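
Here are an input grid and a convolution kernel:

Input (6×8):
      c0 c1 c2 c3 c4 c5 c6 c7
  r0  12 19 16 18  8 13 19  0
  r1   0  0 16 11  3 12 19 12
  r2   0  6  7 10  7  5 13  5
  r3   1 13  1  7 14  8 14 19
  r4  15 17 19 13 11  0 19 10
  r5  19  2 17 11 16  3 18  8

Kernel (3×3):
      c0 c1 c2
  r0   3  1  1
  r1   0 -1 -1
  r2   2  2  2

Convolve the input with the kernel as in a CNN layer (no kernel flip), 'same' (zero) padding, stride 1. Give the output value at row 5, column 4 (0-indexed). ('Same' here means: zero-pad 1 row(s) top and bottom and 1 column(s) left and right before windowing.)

The receptive field on the zero-padded input at this output position is [13 11 0 / 11 16 3 / 0 0 0]. Elementwise product with the kernel and sum: 13·3 + 11·1 + 0·1 + 16·-1 + 3·-1 + 0·2 + 0·2 + 0·2.

31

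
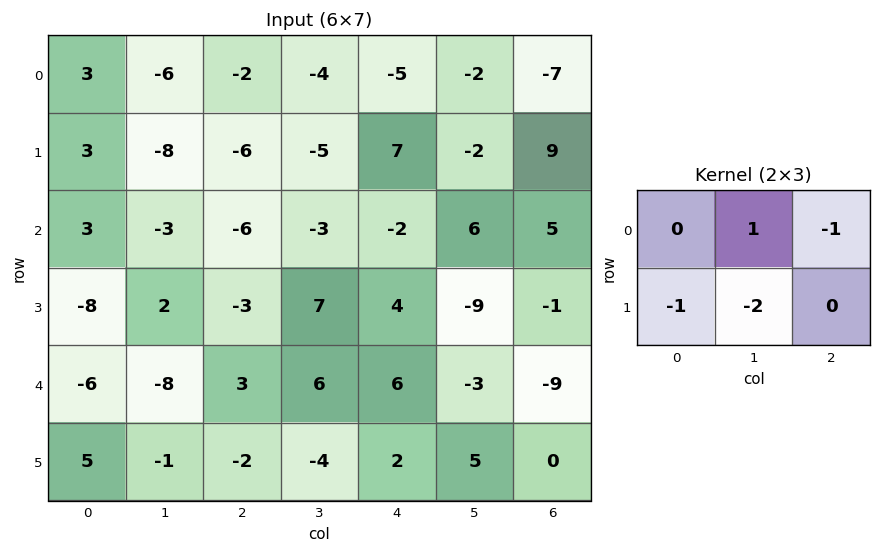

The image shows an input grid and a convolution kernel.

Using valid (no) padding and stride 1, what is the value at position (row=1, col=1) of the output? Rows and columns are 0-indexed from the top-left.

The receptive field on the input at this output position is [-8 -6 -5 / -3 -6 -3]. Elementwise product with the kernel and sum: -6·1 + -5·-1 + -3·-1 + -6·-2.

14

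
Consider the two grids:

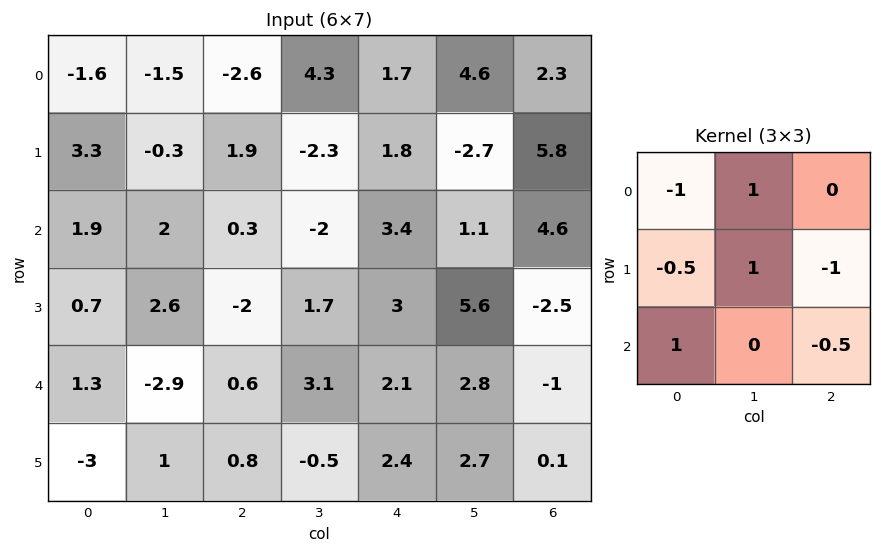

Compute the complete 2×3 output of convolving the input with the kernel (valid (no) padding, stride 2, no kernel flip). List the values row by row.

Output[0,0]: The receptive field on the input at this output position is [-1.6 -1.5 -2.6 / 3.3 -0.3 1.9 / 1.9 2 0.3]. Elementwise product with the kernel and sum: -1.6·-1 + -1.5·1 + 3.3·-0.5 + -0.3·1 + 1.9·-1 + 1.9·1 + 0.3·-0.5.
Output[0,1]: The receptive field on the input at this output position is [-2.6 4.3 1.7 / 1.9 -2.3 1.8 / 0.3 -2 3.4]. Elementwise product with the kernel and sum: -2.6·-1 + 4.3·1 + 1.9·-0.5 + -2.3·1 + 1.8·-1 + 0.3·1 + 3.4·-0.5.

-2 0.45 -5.4
5.35 -3.05 6.9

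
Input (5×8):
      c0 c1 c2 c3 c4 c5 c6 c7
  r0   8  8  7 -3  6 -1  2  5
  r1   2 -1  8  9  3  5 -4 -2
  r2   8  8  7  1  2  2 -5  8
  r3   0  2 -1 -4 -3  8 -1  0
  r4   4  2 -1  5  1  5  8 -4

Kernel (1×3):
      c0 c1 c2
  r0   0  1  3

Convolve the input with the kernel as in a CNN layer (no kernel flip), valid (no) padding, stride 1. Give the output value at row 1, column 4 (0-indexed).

-7

The receptive field on the input at this output position is [3 5 -4]. Elementwise product with the kernel and sum: 5·1 + -4·3.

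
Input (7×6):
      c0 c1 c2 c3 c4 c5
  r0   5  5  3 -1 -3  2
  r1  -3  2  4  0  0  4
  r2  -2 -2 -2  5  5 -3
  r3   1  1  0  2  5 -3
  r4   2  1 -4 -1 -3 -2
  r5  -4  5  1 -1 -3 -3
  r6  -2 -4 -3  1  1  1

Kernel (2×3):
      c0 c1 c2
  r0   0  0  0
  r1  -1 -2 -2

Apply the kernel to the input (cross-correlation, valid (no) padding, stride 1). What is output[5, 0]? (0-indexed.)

The receptive field on the input at this output position is [-4 5 1 / -2 -4 -3]. Elementwise product with the kernel and sum: -2·-1 + -4·-2 + -3·-2.

16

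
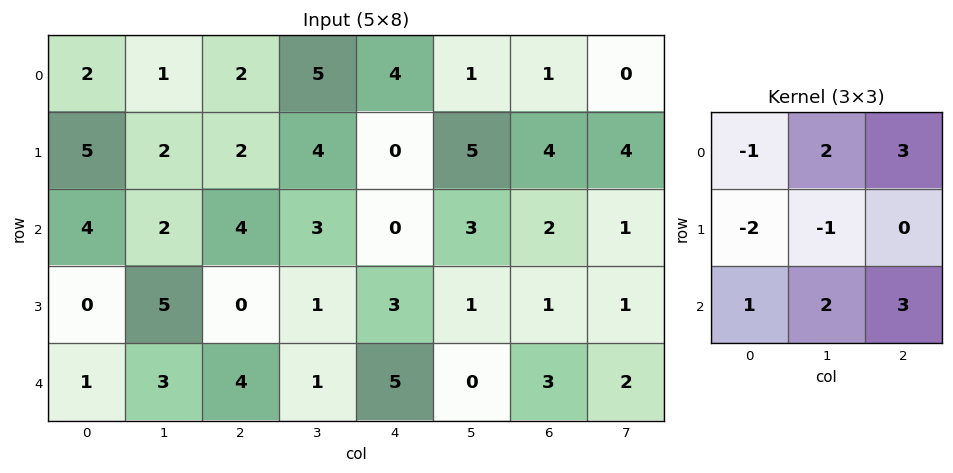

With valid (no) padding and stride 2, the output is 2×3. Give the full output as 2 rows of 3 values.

14 22 8
26 22 19

Output[0,0]: The receptive field on the input at this output position is [2 1 2 / 5 2 2 / 4 2 4]. Elementwise product with the kernel and sum: 2·-1 + 1·2 + 2·3 + 5·-2 + 2·-1 + 4·1 + 2·2 + 4·3.
Output[0,1]: The receptive field on the input at this output position is [2 5 4 / 2 4 0 / 4 3 0]. Elementwise product with the kernel and sum: 2·-1 + 5·2 + 4·3 + 2·-2 + 4·-1 + 4·1 + 3·2 + 0·3.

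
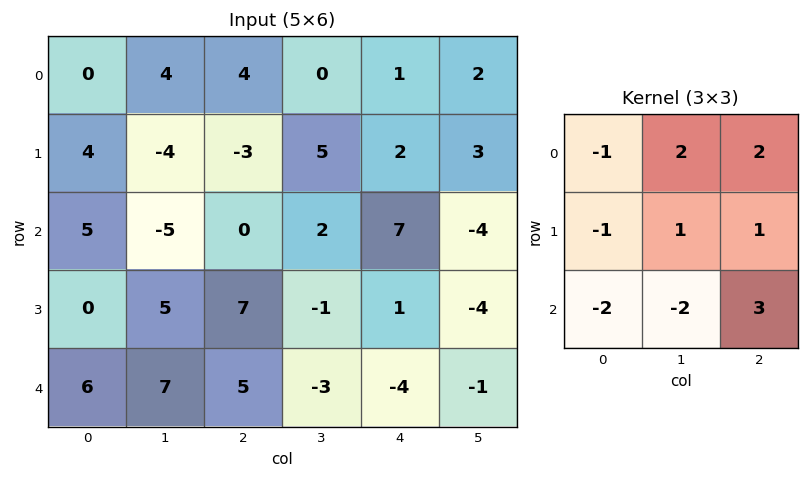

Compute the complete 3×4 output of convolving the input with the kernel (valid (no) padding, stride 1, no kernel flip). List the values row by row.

Output[0,0]: The receptive field on the input at this output position is [0 4 4 / 4 -4 -3 / 5 -5 0]. Elementwise product with the kernel and sum: 0·-1 + 4·2 + 4·2 + 4·-1 + -4·1 + -3·1 + 5·-2 + -5·-2 + 0·3.

5 26 25 -24
-17 -12 17 -6
-14 -23 -5 13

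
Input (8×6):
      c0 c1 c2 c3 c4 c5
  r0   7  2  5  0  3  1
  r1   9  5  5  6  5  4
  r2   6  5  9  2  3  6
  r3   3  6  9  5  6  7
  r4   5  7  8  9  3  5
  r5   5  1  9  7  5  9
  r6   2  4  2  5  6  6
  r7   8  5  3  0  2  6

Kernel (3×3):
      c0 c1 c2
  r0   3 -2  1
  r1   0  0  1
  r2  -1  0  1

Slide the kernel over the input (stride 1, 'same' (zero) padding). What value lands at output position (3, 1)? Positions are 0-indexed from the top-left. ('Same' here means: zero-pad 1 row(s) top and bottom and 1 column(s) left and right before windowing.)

The receptive field on the zero-padded input at this output position is [6 5 9 / 3 6 9 / 5 7 8]. Elementwise product with the kernel and sum: 6·3 + 5·-2 + 9·1 + 9·1 + 5·-1 + 8·1.

29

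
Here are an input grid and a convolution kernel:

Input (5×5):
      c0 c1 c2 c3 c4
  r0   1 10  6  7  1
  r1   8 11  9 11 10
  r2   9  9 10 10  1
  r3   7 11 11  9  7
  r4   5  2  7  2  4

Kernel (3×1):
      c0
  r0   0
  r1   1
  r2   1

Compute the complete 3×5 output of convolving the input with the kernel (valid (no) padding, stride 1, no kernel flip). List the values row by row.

17 20 19 21 11
16 20 21 19 8
12 13 18 11 11

Output[0,0]: The receptive field on the input at this output position is [1 / 8 / 9]. Elementwise product with the kernel and sum: 8·1 + 9·1.
Output[0,1]: The receptive field on the input at this output position is [10 / 11 / 9]. Elementwise product with the kernel and sum: 11·1 + 9·1.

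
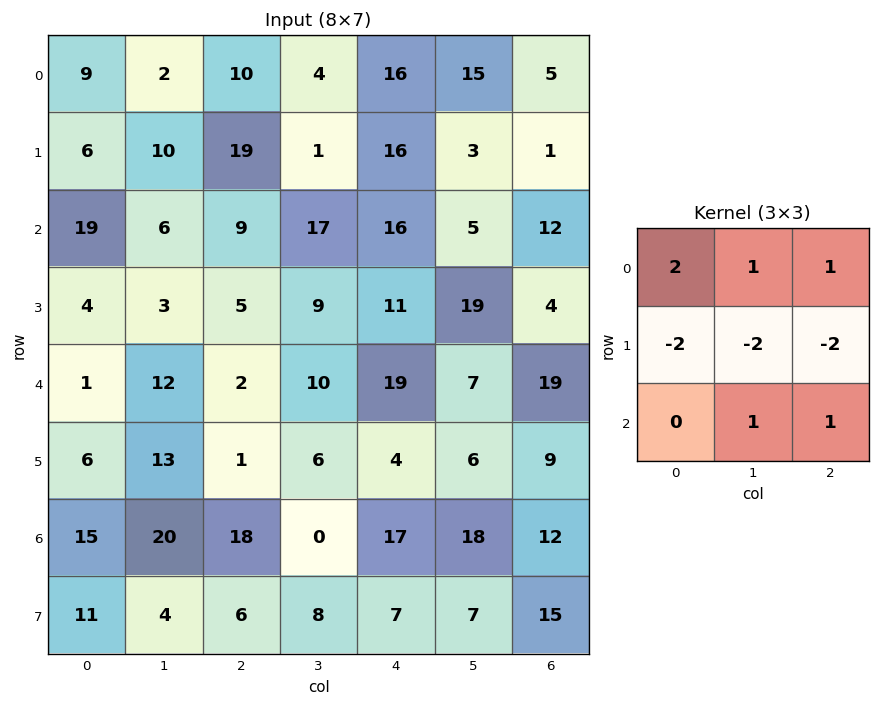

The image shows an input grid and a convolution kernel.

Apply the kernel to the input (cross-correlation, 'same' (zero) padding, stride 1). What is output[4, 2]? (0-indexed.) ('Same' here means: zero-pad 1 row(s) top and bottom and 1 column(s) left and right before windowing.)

The receptive field on the zero-padded input at this output position is [3 5 9 / 12 2 10 / 13 1 6]. Elementwise product with the kernel and sum: 3·2 + 5·1 + 9·1 + 12·-2 + 2·-2 + 10·-2 + 1·1 + 6·1.

-21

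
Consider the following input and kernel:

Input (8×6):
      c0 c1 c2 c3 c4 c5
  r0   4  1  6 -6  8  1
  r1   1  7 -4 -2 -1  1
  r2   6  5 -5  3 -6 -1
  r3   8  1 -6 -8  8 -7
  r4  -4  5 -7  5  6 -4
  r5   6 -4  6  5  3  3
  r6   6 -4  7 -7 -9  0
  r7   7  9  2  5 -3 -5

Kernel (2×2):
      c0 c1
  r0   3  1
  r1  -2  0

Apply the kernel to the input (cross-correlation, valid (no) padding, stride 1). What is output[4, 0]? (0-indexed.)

The receptive field on the input at this output position is [-4 5 / 6 -4]. Elementwise product with the kernel and sum: -4·3 + 5·1 + 6·-2.

-19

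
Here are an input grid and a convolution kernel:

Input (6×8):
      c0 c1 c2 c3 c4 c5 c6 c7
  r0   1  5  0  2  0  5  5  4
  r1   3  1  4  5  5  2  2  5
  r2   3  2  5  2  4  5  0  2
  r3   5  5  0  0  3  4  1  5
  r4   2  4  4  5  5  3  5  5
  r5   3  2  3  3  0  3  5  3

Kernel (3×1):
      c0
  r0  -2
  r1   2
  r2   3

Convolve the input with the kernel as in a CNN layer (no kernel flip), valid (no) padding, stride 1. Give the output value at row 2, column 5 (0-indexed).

The receptive field on the input at this output position is [5 / 4 / 3]. Elementwise product with the kernel and sum: 5·-2 + 4·2 + 3·3.

7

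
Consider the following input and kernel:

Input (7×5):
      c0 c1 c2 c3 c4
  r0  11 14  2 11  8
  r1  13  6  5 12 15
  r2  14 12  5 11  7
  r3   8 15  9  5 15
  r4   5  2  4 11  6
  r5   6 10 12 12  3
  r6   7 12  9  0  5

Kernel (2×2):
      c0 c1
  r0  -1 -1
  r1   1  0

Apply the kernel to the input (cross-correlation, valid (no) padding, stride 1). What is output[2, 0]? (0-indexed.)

The receptive field on the input at this output position is [14 12 / 8 15]. Elementwise product with the kernel and sum: 14·-1 + 12·-1 + 8·1.

-18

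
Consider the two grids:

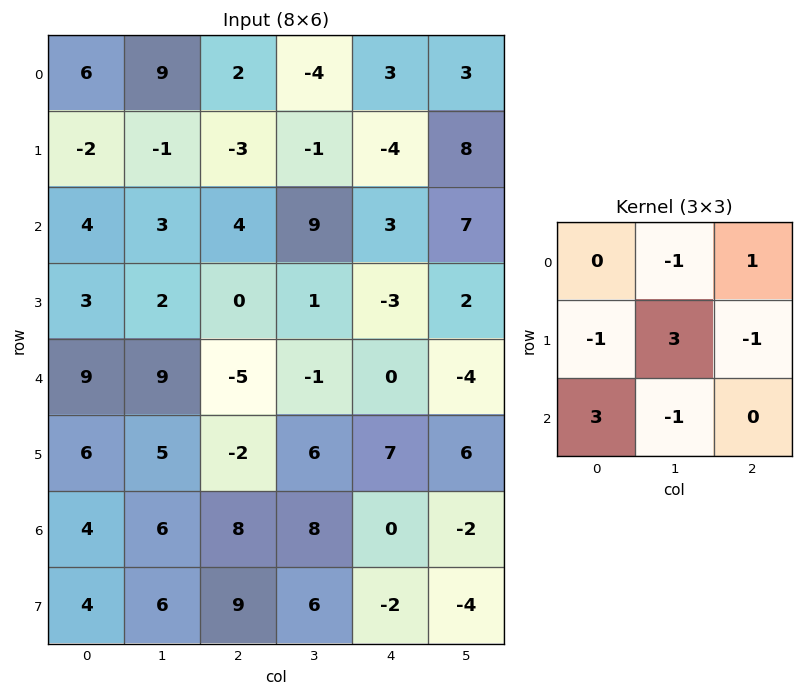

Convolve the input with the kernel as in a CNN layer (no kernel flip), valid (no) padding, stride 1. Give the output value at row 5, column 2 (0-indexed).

The receptive field on the input at this output position is [-2 6 7 / 8 8 0 / 9 6 -2]. Elementwise product with the kernel and sum: 6·-1 + 7·1 + 8·-1 + 8·3 + 0·-1 + 9·3 + 6·-1.

38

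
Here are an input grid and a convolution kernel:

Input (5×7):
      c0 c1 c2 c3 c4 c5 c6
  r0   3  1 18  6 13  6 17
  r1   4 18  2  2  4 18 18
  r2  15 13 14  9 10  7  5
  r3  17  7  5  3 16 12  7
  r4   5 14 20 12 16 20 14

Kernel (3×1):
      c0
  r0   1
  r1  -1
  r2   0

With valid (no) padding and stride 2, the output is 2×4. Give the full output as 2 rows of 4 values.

-1 16 9 -1
-2 9 -6 -2

Output[0,0]: The receptive field on the input at this output position is [3 / 4 / 15]. Elementwise product with the kernel and sum: 3·1 + 4·-1.
Output[0,1]: The receptive field on the input at this output position is [18 / 2 / 14]. Elementwise product with the kernel and sum: 18·1 + 2·-1.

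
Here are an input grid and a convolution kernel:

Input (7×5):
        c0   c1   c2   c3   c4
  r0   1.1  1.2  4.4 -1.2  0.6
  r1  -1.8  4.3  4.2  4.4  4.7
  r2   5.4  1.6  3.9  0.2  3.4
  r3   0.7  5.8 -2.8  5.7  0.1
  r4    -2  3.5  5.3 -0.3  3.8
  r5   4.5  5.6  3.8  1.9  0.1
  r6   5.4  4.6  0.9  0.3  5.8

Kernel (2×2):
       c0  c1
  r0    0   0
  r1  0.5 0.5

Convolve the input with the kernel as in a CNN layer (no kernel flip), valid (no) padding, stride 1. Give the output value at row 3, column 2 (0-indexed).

The receptive field on the input at this output position is [-2.8 5.7 / 5.3 -0.3]. Elementwise product with the kernel and sum: 5.3·0.5 + -0.3·0.5.

2.5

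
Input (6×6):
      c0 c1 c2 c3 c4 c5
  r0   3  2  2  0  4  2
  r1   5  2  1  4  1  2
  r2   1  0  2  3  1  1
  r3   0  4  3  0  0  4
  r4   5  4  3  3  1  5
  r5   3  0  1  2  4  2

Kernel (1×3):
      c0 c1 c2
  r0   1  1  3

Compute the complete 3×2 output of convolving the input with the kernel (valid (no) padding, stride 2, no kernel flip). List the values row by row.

Output[0,0]: The receptive field on the input at this output position is [3 2 2]. Elementwise product with the kernel and sum: 3·1 + 2·1 + 2·3.

11 14
7 8
18 9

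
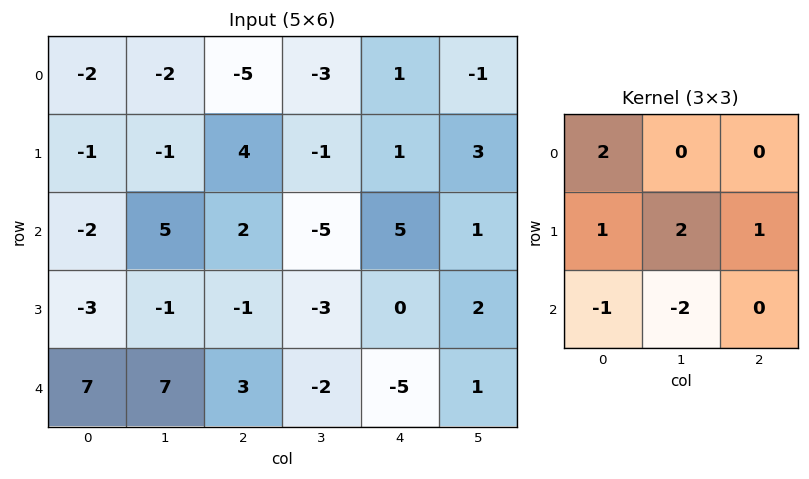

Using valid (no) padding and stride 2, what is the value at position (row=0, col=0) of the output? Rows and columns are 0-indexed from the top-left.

-11

The receptive field on the input at this output position is [-2 -2 -5 / -1 -1 4 / -2 5 2]. Elementwise product with the kernel and sum: -2·2 + -1·1 + -1·2 + 4·1 + -2·-1 + 5·-2.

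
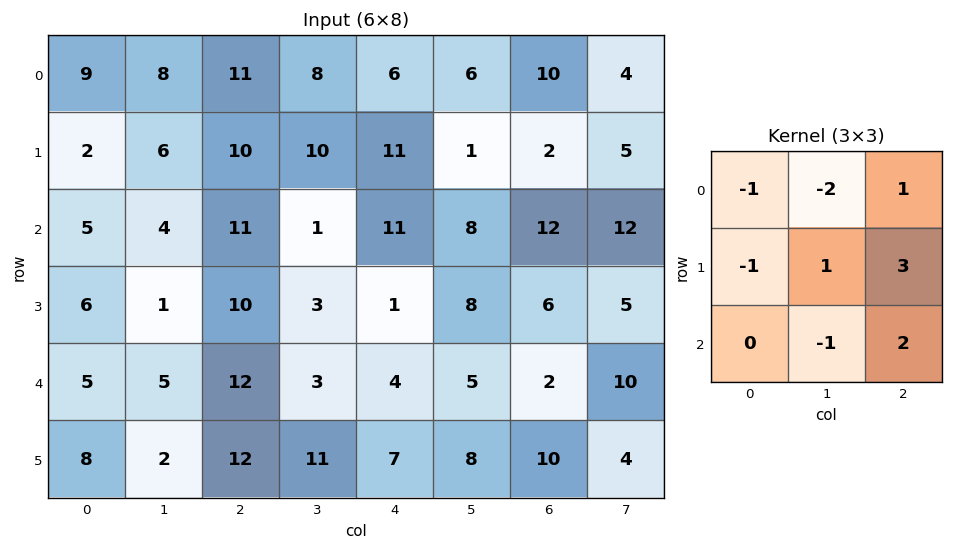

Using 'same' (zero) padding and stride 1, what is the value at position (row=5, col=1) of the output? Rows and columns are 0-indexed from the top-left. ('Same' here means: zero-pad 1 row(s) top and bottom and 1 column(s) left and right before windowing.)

27

The receptive field on the zero-padded input at this output position is [5 5 12 / 8 2 12 / 0 0 0]. Elementwise product with the kernel and sum: 5·-1 + 5·-2 + 12·1 + 8·-1 + 2·1 + 12·3 + 0·-1 + 0·2.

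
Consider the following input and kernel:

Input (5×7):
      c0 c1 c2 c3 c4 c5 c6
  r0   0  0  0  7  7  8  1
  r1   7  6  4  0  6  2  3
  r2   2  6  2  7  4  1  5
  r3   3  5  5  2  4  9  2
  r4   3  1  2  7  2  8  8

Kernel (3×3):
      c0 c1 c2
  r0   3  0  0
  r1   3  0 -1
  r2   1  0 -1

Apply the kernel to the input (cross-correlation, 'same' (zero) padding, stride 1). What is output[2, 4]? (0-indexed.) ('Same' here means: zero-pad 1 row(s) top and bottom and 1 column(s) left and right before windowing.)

The receptive field on the zero-padded input at this output position is [0 6 2 / 7 4 1 / 2 4 9]. Elementwise product with the kernel and sum: 0·3 + 7·3 + 1·-1 + 2·1 + 9·-1.

13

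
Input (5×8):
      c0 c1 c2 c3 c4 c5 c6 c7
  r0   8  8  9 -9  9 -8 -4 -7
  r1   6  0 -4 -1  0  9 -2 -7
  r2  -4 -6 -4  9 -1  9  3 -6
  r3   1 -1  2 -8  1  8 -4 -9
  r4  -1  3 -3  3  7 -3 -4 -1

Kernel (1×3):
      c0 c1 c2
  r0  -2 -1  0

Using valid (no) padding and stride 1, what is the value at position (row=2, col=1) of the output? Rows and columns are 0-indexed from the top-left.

16

The receptive field on the input at this output position is [-6 -4 9]. Elementwise product with the kernel and sum: -6·-2 + -4·-1.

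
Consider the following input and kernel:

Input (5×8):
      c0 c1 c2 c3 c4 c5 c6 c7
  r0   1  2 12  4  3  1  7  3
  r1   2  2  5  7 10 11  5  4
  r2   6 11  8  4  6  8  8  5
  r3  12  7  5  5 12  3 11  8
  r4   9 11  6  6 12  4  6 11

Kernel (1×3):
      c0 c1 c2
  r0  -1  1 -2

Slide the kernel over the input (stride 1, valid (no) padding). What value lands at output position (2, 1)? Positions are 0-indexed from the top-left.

The receptive field on the input at this output position is [11 8 4]. Elementwise product with the kernel and sum: 11·-1 + 8·1 + 4·-2.

-11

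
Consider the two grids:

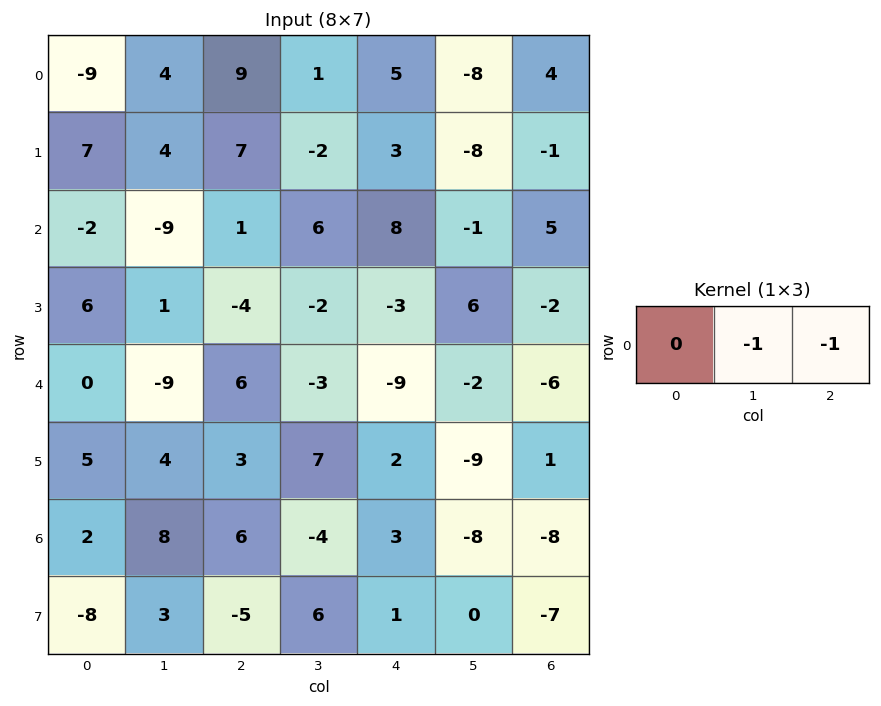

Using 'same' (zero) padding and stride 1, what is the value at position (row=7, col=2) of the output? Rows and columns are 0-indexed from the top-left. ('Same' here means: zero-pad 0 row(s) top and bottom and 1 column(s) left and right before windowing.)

-1

The receptive field on the zero-padded input at this output position is [3 -5 6]. Elementwise product with the kernel and sum: -5·-1 + 6·-1.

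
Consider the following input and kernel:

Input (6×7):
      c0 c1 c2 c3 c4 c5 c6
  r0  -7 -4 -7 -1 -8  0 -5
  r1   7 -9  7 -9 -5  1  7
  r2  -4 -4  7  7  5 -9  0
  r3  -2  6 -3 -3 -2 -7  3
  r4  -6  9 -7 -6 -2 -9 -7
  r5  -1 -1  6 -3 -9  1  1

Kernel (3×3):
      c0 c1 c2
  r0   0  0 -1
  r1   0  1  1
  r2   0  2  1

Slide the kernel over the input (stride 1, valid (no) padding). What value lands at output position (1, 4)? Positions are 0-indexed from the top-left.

-27

The receptive field on the input at this output position is [-5 1 7 / 5 -9 0 / -2 -7 3]. Elementwise product with the kernel and sum: 7·-1 + -9·1 + 0·1 + -7·2 + 3·1.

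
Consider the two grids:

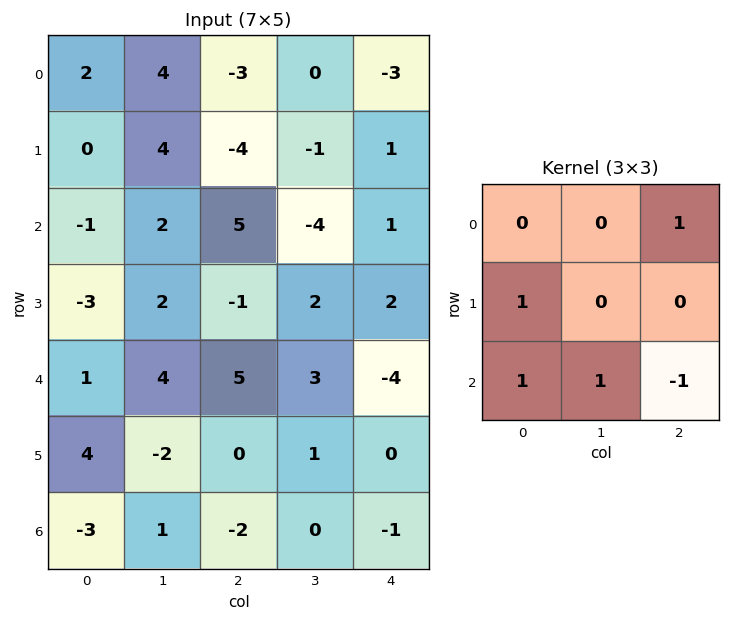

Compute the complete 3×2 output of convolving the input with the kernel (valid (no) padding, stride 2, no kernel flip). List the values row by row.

Output[0,0]: The receptive field on the input at this output position is [2 4 -3 / 0 4 -4 / -1 2 5]. Elementwise product with the kernel and sum: -3·1 + 0·1 + -1·1 + 2·1 + 5·-1.
Output[0,1]: The receptive field on the input at this output position is [-3 0 -3 / -4 -1 1 / 5 -4 1]. Elementwise product with the kernel and sum: -3·1 + -4·1 + 5·1 + -4·1 + 1·-1.

-7 -7
2 12
9 -5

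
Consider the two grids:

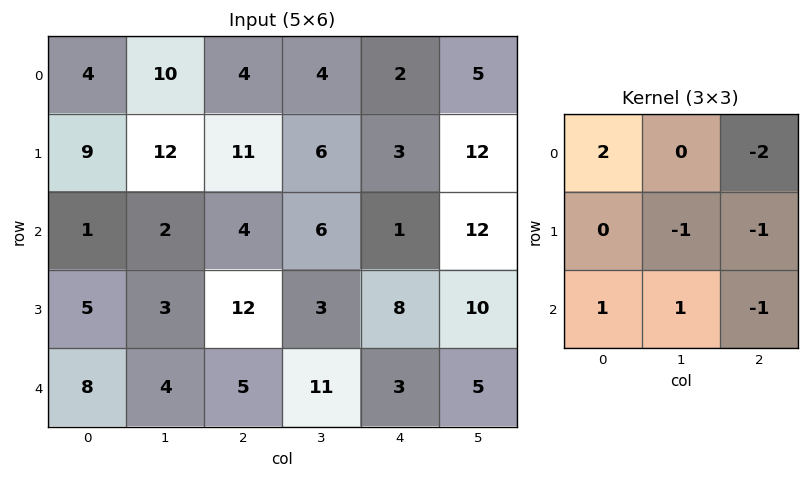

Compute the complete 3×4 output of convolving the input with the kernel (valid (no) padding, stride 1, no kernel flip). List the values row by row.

-24 -5 4 -22
-14 14 16 -24
-14 -25 8 -21

Output[0,0]: The receptive field on the input at this output position is [4 10 4 / 9 12 11 / 1 2 4]. Elementwise product with the kernel and sum: 4·2 + 4·-2 + 12·-1 + 11·-1 + 1·1 + 2·1 + 4·-1.
Output[0,1]: The receptive field on the input at this output position is [10 4 4 / 12 11 6 / 2 4 6]. Elementwise product with the kernel and sum: 10·2 + 4·-2 + 11·-1 + 6·-1 + 2·1 + 4·1 + 6·-1.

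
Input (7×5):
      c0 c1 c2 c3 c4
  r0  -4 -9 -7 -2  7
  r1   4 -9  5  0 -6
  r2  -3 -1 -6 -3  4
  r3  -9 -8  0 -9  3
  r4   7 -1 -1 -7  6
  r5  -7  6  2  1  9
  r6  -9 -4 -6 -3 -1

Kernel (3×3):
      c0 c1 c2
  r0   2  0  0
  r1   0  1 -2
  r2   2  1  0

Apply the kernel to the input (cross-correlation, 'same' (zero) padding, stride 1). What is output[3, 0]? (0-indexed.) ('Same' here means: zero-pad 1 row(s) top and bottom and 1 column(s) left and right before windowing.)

The receptive field on the zero-padded input at this output position is [0 -3 -1 / 0 -9 -8 / 0 7 -1]. Elementwise product with the kernel and sum: 0·2 + -9·1 + -8·-2 + 0·2 + 7·1.

14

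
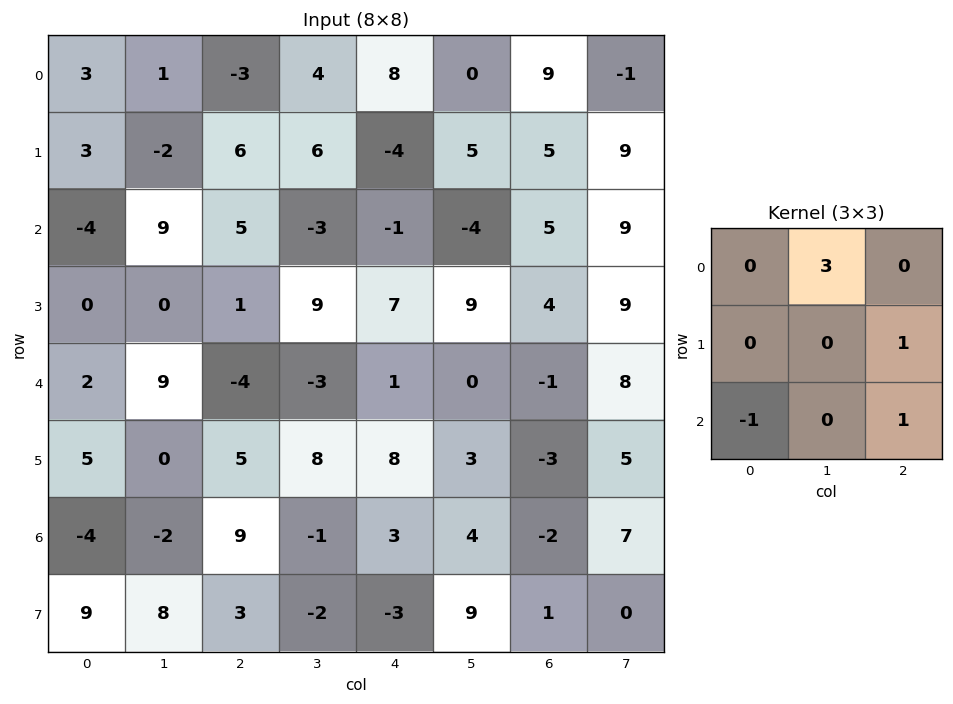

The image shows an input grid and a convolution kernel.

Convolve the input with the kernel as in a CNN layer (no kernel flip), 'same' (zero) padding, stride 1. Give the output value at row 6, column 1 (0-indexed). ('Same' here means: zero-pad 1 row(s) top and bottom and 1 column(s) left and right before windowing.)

The receptive field on the zero-padded input at this output position is [5 0 5 / -4 -2 9 / 9 8 3]. Elementwise product with the kernel and sum: 0·3 + 9·1 + 9·-1 + 3·1.

3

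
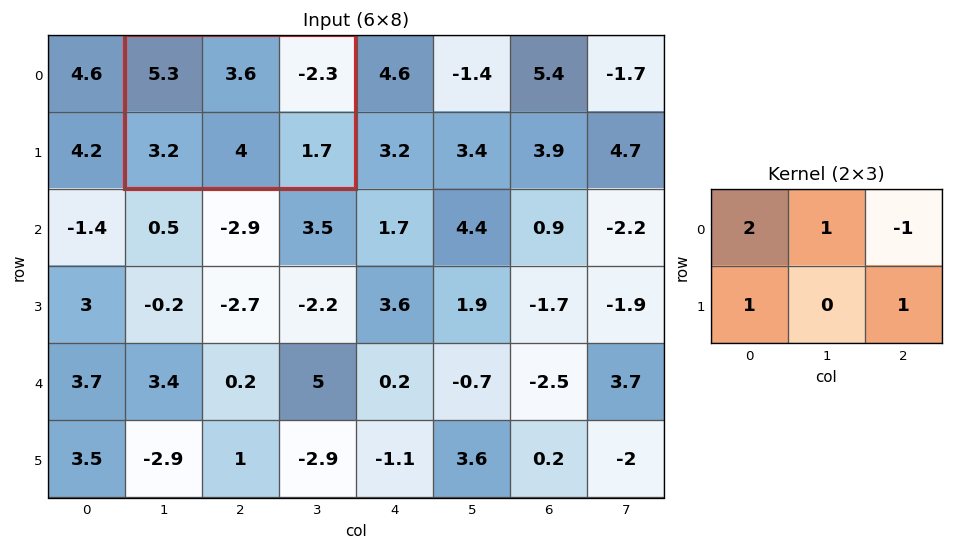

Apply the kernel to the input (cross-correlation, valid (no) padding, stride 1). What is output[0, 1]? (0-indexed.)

The receptive field on the input at this output position is [5.3 3.6 -2.3 / 3.2 4 1.7]. Elementwise product with the kernel and sum: 5.3·2 + 3.6·1 + -2.3·-1 + 3.2·1 + 1.7·1.

21.4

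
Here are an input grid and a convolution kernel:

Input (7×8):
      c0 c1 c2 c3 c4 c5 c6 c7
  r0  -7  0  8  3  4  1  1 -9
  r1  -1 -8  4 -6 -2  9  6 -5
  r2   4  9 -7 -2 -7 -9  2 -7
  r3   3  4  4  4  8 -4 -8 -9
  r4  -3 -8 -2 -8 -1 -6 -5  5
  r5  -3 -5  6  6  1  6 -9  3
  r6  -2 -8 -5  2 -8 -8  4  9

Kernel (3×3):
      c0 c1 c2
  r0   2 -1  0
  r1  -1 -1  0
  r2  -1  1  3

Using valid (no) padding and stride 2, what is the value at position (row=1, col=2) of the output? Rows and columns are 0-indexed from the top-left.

The receptive field on the input at this output position is [-7 -9 2 / 8 -4 -8 / -1 -6 -5]. Elementwise product with the kernel and sum: -7·2 + -9·-1 + 8·-1 + -4·-1 + -1·-1 + -6·1 + -5·3.

-29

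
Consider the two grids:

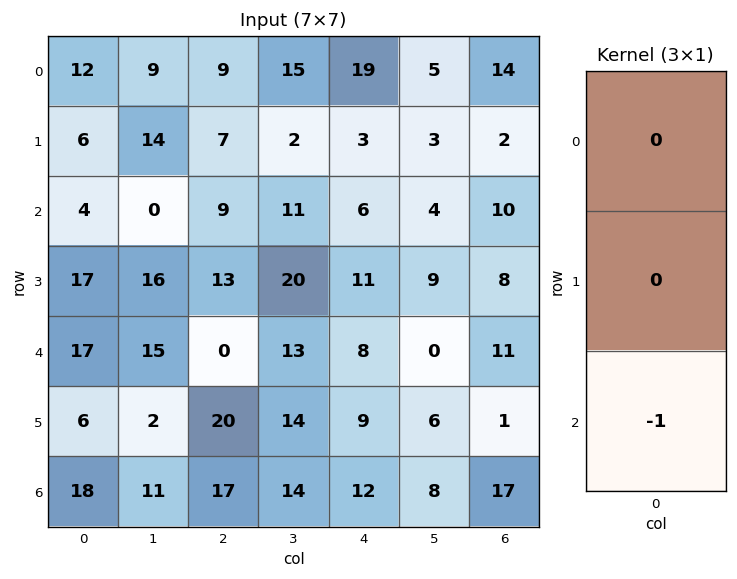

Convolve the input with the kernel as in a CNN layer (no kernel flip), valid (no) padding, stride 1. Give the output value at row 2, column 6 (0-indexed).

-11

The receptive field on the input at this output position is [10 / 8 / 11]. Elementwise product with the kernel and sum: 11·-1.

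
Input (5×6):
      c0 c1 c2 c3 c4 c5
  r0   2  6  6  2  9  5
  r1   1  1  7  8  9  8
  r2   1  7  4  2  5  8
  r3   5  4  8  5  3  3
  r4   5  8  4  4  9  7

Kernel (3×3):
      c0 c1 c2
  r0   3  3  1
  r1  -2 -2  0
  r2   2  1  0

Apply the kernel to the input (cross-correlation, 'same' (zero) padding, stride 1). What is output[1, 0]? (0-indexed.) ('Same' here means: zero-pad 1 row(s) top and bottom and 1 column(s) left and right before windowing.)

The receptive field on the zero-padded input at this output position is [0 2 6 / 0 1 1 / 0 1 7]. Elementwise product with the kernel and sum: 0·3 + 2·3 + 6·1 + 0·-2 + 1·-2 + 0·2 + 1·1.

11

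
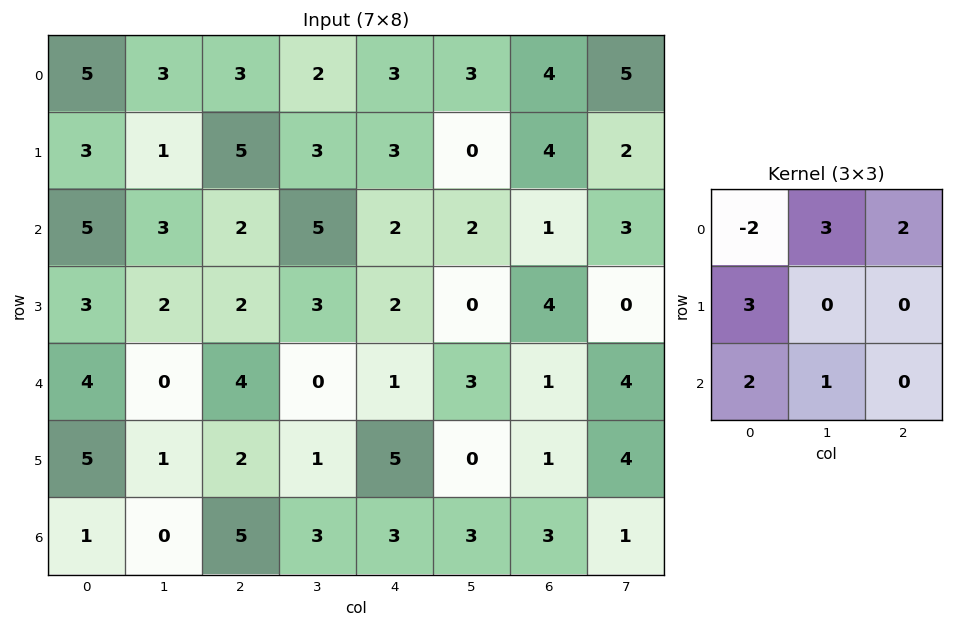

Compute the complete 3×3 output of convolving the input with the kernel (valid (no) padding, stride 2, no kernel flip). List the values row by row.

27 30 26
20 29 15
17 13 33

Output[0,0]: The receptive field on the input at this output position is [5 3 3 / 3 1 5 / 5 3 2]. Elementwise product with the kernel and sum: 5·-2 + 3·3 + 3·2 + 3·3 + 5·2 + 3·1.
Output[0,1]: The receptive field on the input at this output position is [3 2 3 / 5 3 3 / 2 5 2]. Elementwise product with the kernel and sum: 3·-2 + 2·3 + 3·2 + 5·3 + 2·2 + 5·1.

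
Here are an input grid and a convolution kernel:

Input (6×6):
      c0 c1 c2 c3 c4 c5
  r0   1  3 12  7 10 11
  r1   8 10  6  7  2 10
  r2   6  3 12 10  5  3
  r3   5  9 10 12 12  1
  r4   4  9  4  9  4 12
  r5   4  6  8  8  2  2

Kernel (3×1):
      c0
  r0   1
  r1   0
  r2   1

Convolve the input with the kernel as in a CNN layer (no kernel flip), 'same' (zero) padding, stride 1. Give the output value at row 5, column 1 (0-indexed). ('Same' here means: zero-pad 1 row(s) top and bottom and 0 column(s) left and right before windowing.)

9

The receptive field on the zero-padded input at this output position is [9 / 6 / 0]. Elementwise product with the kernel and sum: 9·1 + 0·1.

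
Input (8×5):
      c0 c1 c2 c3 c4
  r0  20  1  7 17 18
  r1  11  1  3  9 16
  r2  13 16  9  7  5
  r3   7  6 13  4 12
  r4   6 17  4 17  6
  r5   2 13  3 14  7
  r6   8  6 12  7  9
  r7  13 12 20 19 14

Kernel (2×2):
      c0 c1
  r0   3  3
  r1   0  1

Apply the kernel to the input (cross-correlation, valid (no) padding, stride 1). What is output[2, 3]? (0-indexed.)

48

The receptive field on the input at this output position is [7 5 / 4 12]. Elementwise product with the kernel and sum: 7·3 + 5·3 + 12·1.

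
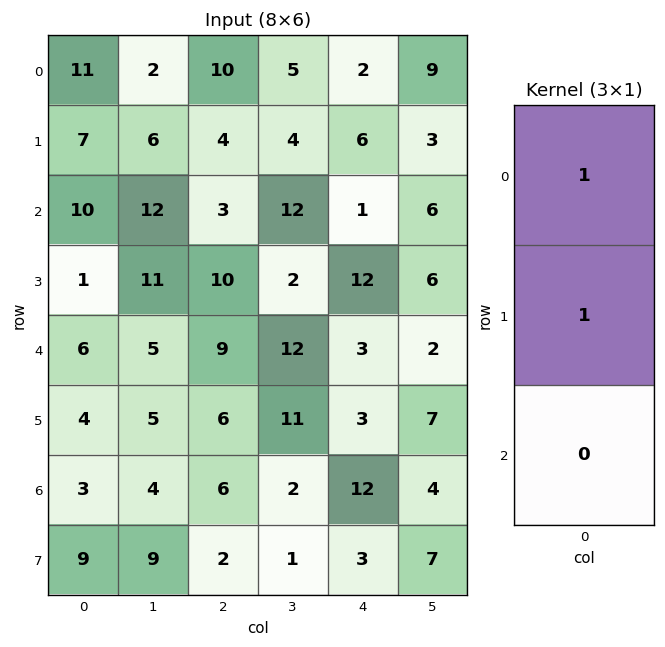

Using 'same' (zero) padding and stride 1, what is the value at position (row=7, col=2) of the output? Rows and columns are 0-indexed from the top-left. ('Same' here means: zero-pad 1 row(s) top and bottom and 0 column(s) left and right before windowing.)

8

The receptive field on the zero-padded input at this output position is [6 / 2 / 0]. Elementwise product with the kernel and sum: 6·1 + 2·1.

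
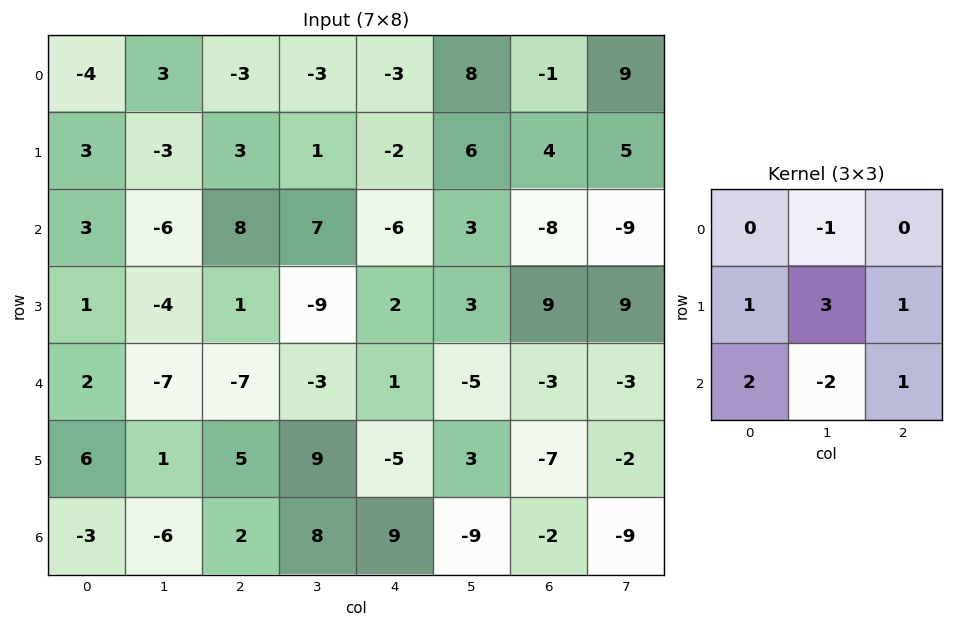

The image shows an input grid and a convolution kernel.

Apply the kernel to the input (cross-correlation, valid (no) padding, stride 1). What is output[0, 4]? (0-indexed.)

-14

The receptive field on the input at this output position is [-3 8 -1 / -2 6 4 / -6 3 -8]. Elementwise product with the kernel and sum: 8·-1 + -2·1 + 6·3 + 4·1 + -6·2 + 3·-2 + -8·1.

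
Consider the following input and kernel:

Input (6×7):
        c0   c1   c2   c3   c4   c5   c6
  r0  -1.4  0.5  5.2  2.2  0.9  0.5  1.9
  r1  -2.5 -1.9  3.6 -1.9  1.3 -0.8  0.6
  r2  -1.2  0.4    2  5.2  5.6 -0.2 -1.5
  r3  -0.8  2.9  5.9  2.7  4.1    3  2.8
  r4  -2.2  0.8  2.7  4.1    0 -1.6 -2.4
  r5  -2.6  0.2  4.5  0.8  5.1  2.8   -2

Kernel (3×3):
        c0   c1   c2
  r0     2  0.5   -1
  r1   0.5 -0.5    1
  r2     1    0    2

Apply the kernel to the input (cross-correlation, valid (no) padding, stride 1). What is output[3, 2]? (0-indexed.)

23.05

The receptive field on the input at this output position is [5.9 2.7 4.1 / 2.7 4.1 0 / 4.5 0.8 5.1]. Elementwise product with the kernel and sum: 5.9·2 + 2.7·0.5 + 4.1·-1 + 2.7·0.5 + 4.1·-0.5 + 0·1 + 4.5·1 + 5.1·2.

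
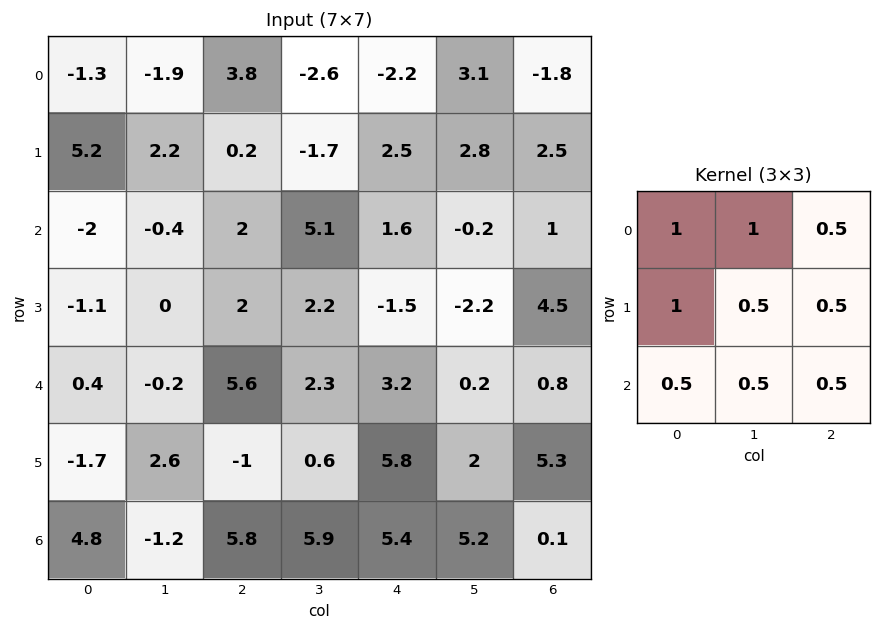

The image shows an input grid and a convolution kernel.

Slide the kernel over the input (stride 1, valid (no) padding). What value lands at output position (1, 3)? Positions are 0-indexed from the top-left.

The receptive field on the input at this output position is [-1.7 2.5 2.8 / 5.1 1.6 -0.2 / 2.2 -1.5 -2.2]. Elementwise product with the kernel and sum: -1.7·1 + 2.5·1 + 2.8·0.5 + 5.1·1 + 1.6·0.5 + -0.2·0.5 + 2.2·0.5 + -1.5·0.5 + -2.2·0.5.

7.25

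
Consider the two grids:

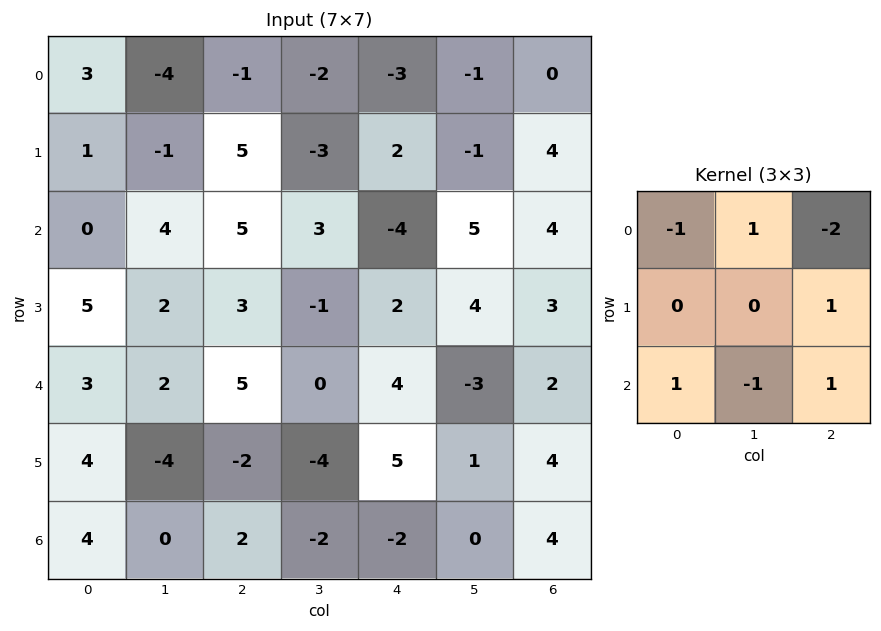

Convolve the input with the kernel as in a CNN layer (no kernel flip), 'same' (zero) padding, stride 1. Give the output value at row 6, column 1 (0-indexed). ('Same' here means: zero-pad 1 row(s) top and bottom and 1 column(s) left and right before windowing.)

The receptive field on the zero-padded input at this output position is [4 -4 -2 / 4 0 2 / 0 0 0]. Elementwise product with the kernel and sum: 4·-1 + -4·1 + -2·-2 + 2·1 + 0·1 + 0·-1 + 0·1.

-2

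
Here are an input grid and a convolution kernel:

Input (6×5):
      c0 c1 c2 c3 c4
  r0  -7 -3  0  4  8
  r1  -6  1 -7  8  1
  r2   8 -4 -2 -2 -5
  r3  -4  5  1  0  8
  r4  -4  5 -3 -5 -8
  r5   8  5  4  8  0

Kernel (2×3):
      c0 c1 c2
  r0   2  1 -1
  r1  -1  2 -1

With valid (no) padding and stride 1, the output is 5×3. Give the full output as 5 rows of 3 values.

-2 -33 18
-18 -11 -4
27 -11 -10
13 5 -5
-2 7 9

Output[0,0]: The receptive field on the input at this output position is [-7 -3 0 / -6 1 -7]. Elementwise product with the kernel and sum: -7·2 + -3·1 + 0·-1 + -6·-1 + 1·2 + -7·-1.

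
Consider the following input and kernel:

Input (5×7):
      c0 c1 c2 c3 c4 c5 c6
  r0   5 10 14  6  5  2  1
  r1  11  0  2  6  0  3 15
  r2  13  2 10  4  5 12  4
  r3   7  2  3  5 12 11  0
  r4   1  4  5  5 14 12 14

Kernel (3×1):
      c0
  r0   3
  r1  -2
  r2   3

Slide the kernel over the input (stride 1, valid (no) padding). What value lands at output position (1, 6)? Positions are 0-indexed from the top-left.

37

The receptive field on the input at this output position is [15 / 4 / 0]. Elementwise product with the kernel and sum: 15·3 + 4·-2 + 0·3.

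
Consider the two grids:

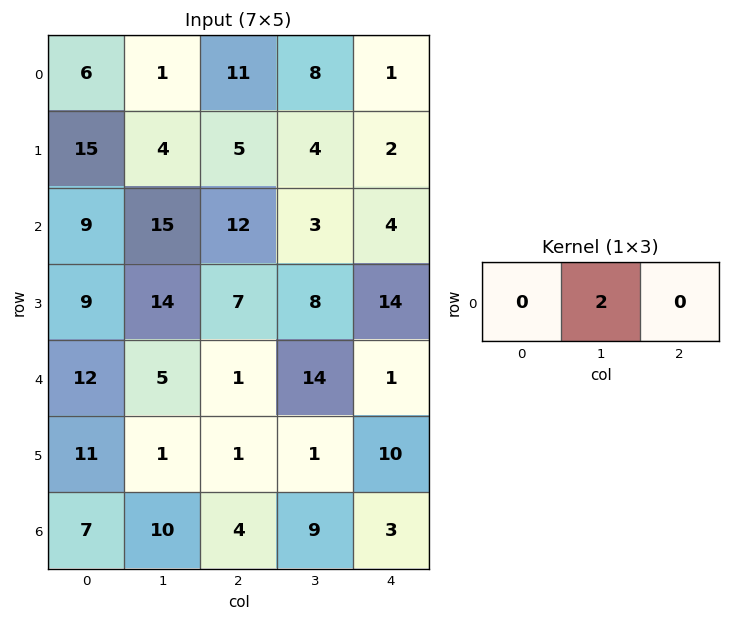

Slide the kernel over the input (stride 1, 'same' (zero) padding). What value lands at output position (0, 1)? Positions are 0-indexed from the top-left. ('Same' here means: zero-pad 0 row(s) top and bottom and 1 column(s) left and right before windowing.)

The receptive field on the zero-padded input at this output position is [6 1 11]. Elementwise product with the kernel and sum: 1·2.

2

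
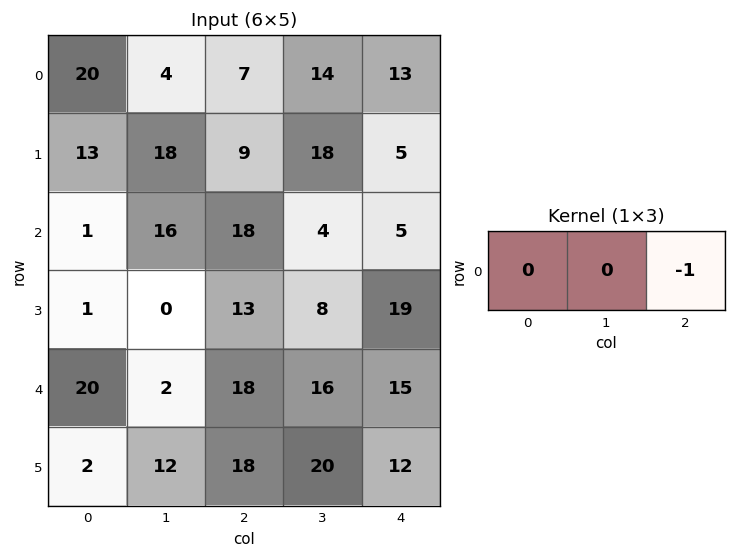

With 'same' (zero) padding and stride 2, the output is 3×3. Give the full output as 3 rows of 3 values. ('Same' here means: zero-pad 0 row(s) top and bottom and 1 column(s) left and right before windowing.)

-4 -14 0
-16 -4 0
-2 -16 0

Output[0,0]: The receptive field on the zero-padded input at this output position is [0 20 4]. Elementwise product with the kernel and sum: 4·-1.
Output[0,1]: The receptive field on the zero-padded input at this output position is [4 7 14]. Elementwise product with the kernel and sum: 14·-1.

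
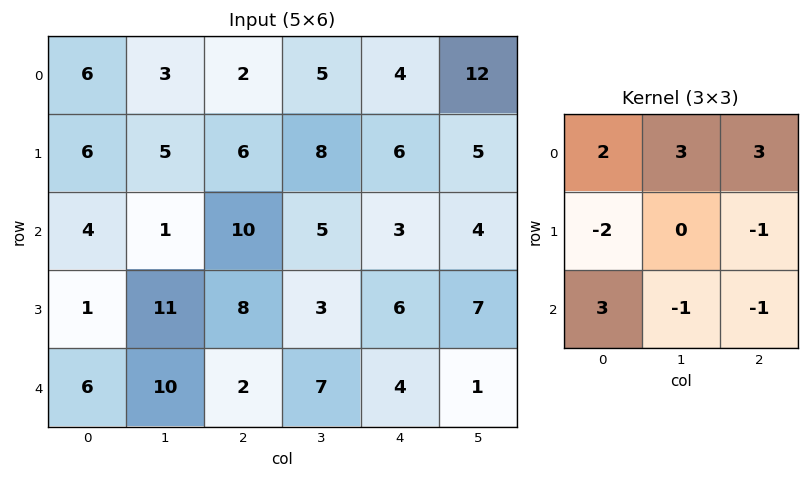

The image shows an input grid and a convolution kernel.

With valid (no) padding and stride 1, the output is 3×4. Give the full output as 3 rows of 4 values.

10 -3 35 45
11 67 46 31
37 43 17 34

Output[0,0]: The receptive field on the input at this output position is [6 3 2 / 6 5 6 / 4 1 10]. Elementwise product with the kernel and sum: 6·2 + 3·3 + 2·3 + 6·-2 + 6·-1 + 4·3 + 1·-1 + 10·-1.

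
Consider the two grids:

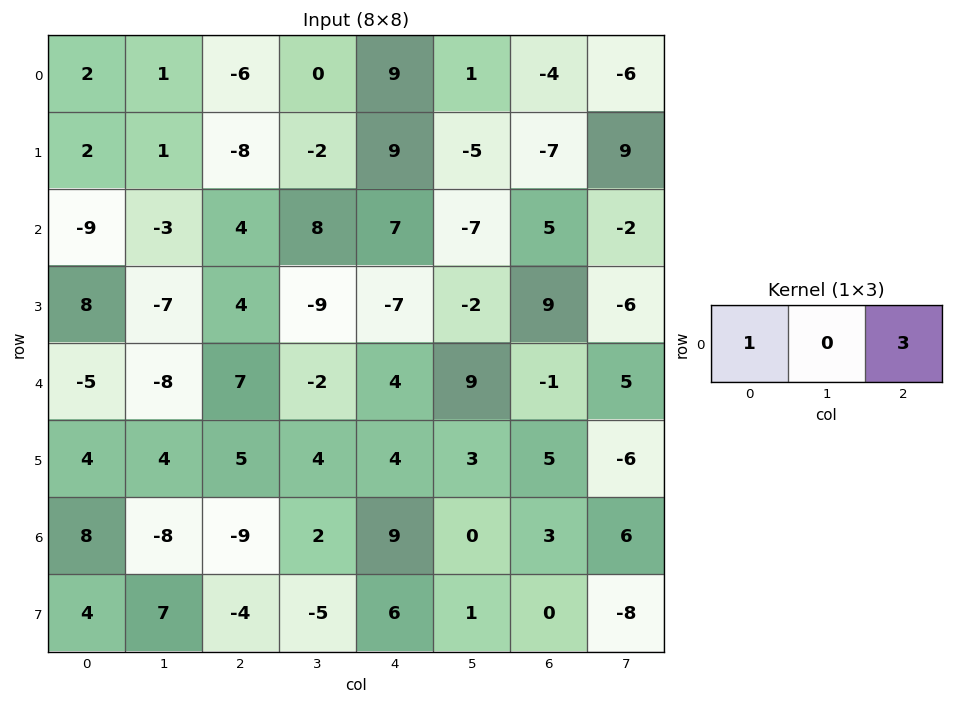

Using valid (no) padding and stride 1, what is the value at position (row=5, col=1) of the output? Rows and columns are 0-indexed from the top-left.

16

The receptive field on the input at this output position is [4 5 4]. Elementwise product with the kernel and sum: 4·1 + 4·3.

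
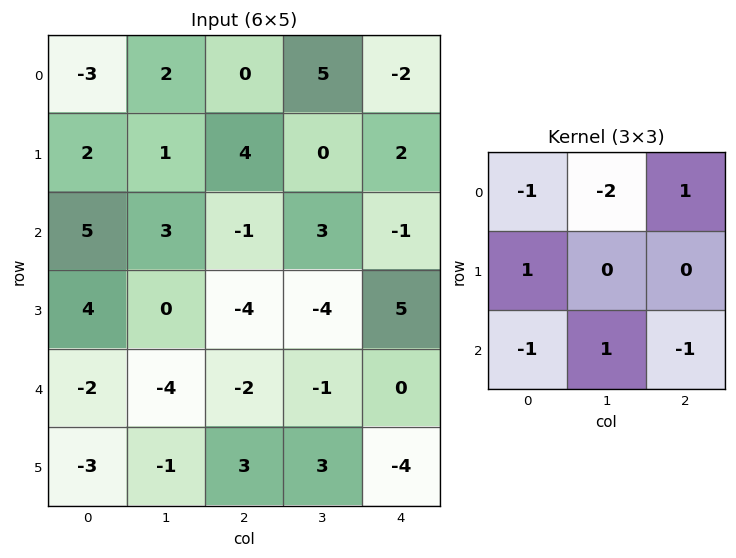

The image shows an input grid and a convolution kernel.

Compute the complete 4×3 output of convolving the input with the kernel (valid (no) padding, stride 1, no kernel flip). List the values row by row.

0 -3 -3
5 -6 -8
-8 5 -9
-11 1 19

Output[0,0]: The receptive field on the input at this output position is [-3 2 0 / 2 1 4 / 5 3 -1]. Elementwise product with the kernel and sum: -3·-1 + 2·-2 + 0·1 + 2·1 + 5·-1 + 3·1 + -1·-1.
Output[0,1]: The receptive field on the input at this output position is [2 0 5 / 1 4 0 / 3 -1 3]. Elementwise product with the kernel and sum: 2·-1 + 0·-2 + 5·1 + 1·1 + 3·-1 + -1·1 + 3·-1.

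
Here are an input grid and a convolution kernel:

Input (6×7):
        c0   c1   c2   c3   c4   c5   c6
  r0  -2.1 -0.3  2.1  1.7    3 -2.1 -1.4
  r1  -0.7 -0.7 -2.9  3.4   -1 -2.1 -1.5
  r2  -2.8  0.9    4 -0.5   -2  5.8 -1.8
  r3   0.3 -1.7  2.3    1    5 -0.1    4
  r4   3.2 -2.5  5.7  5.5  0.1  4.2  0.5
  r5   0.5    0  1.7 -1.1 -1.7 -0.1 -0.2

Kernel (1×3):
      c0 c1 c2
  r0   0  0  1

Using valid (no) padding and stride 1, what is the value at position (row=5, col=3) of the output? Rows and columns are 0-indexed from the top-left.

-0.1

The receptive field on the input at this output position is [-1.1 -1.7 -0.1]. Elementwise product with the kernel and sum: -0.1·1.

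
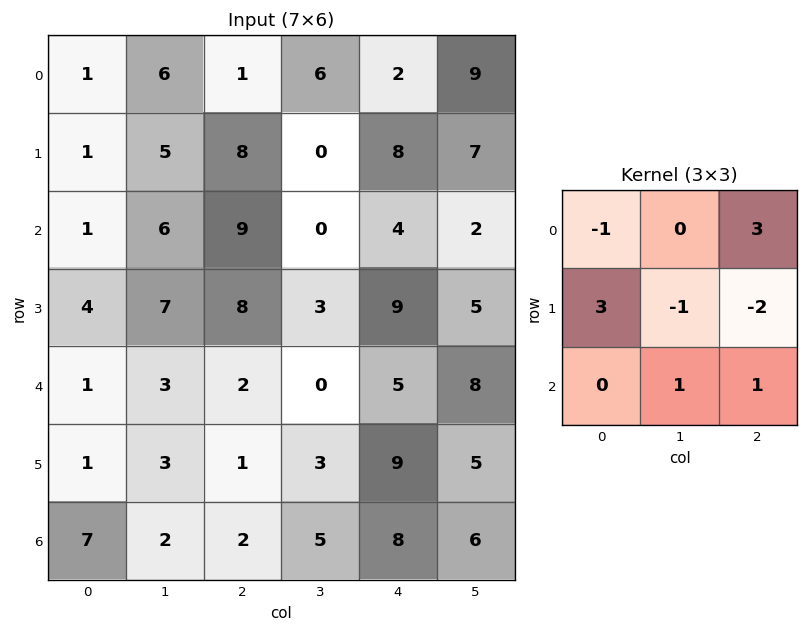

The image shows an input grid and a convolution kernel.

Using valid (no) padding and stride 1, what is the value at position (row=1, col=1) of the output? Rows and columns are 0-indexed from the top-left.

The receptive field on the input at this output position is [5 8 0 / 6 9 0 / 7 8 3]. Elementwise product with the kernel and sum: 5·-1 + 0·3 + 6·3 + 9·-1 + 0·-2 + 8·1 + 3·1.

15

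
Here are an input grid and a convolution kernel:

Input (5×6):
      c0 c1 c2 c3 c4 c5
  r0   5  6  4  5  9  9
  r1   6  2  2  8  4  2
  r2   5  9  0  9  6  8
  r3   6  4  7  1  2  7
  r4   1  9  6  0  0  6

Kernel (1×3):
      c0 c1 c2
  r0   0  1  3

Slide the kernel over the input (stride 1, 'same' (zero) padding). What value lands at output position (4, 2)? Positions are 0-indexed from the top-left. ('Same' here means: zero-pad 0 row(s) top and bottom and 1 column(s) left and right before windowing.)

6

The receptive field on the zero-padded input at this output position is [9 6 0]. Elementwise product with the kernel and sum: 6·1 + 0·3.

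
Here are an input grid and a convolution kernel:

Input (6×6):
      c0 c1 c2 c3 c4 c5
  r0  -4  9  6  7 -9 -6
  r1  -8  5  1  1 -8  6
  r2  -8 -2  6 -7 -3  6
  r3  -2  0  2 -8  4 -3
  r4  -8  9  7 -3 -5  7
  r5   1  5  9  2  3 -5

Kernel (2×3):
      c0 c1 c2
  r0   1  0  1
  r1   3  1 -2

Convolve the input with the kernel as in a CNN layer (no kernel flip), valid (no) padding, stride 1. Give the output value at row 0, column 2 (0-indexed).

17

The receptive field on the input at this output position is [6 7 -9 / 1 1 -8]. Elementwise product with the kernel and sum: 6·1 + -9·1 + 1·3 + 1·1 + -8·-2.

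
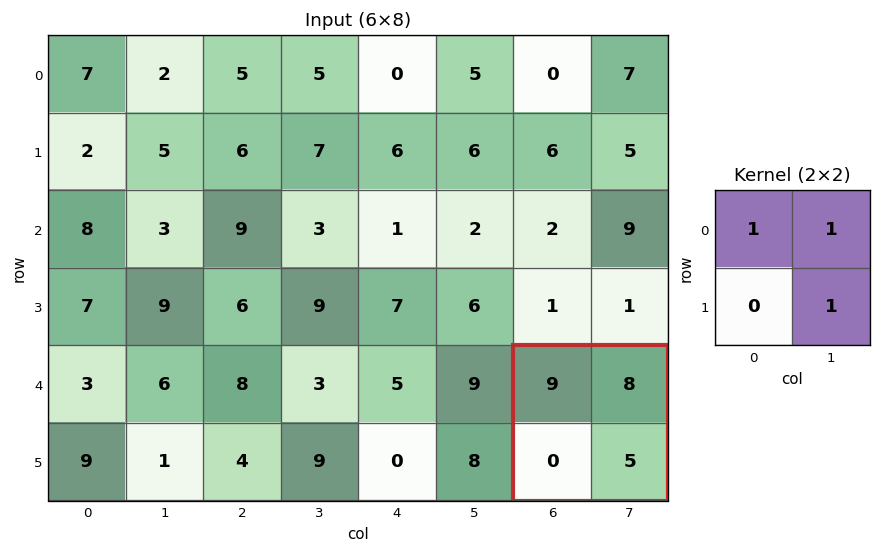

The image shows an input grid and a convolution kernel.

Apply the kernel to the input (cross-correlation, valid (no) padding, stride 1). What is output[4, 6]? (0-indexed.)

22

The receptive field on the input at this output position is [9 8 / 0 5]. Elementwise product with the kernel and sum: 9·1 + 8·1 + 5·1.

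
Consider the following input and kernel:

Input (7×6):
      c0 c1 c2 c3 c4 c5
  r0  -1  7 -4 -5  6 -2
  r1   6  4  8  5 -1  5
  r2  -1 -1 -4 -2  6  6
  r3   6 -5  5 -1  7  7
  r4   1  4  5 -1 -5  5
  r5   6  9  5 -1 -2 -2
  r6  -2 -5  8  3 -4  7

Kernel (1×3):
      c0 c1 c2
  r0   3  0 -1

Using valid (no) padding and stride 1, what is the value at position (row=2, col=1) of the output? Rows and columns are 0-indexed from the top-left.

The receptive field on the input at this output position is [-1 -4 -2]. Elementwise product with the kernel and sum: -1·3 + -2·-1.

-1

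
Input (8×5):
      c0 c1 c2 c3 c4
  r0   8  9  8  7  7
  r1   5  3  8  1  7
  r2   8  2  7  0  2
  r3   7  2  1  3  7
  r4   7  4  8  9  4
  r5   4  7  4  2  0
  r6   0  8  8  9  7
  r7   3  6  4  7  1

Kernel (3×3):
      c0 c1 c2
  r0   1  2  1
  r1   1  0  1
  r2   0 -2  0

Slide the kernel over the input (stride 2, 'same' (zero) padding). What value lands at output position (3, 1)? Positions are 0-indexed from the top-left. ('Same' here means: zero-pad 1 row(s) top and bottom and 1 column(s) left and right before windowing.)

26

The receptive field on the zero-padded input at this output position is [7 4 2 / 8 8 9 / 6 4 7]. Elementwise product with the kernel and sum: 7·1 + 4·2 + 2·1 + 8·1 + 9·1 + 4·-2.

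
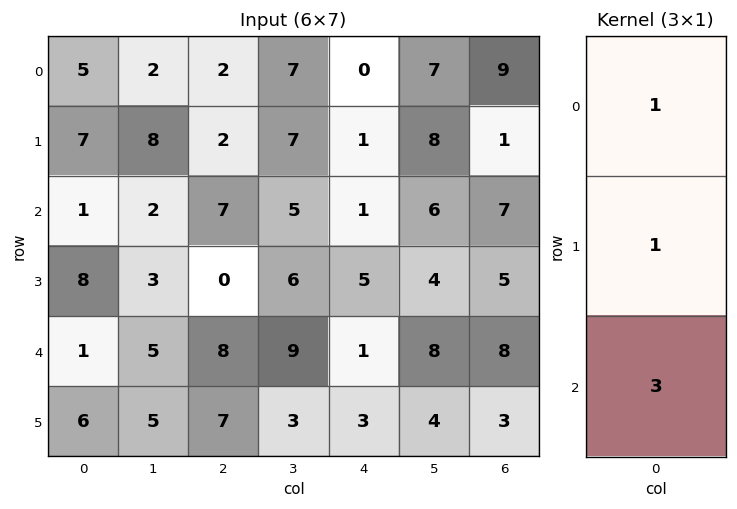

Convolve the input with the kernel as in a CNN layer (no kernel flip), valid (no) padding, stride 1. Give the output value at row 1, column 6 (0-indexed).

23

The receptive field on the input at this output position is [1 / 7 / 5]. Elementwise product with the kernel and sum: 1·1 + 7·1 + 5·3.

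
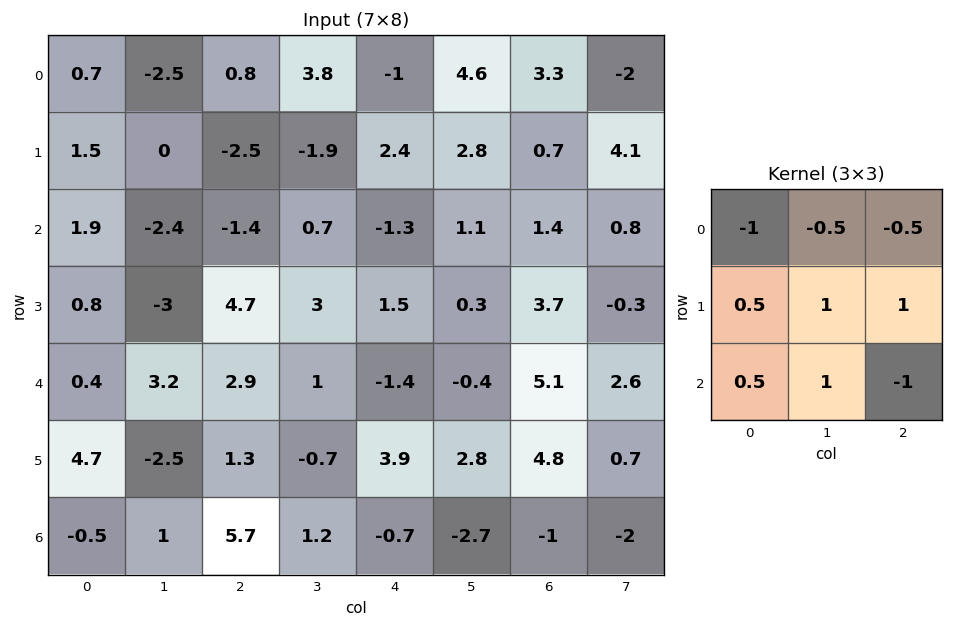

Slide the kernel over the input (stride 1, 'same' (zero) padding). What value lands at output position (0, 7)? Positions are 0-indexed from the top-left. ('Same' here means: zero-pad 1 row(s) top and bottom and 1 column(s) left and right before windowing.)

The receptive field on the zero-padded input at this output position is [0 0 0 / 3.3 -2 0 / 0.7 4.1 0]. Elementwise product with the kernel and sum: 0·-1 + 0·-0.5 + 0·-0.5 + 3.3·0.5 + -2·1 + 0·1 + 0.7·0.5 + 4.1·1 + 0·-1.

4.1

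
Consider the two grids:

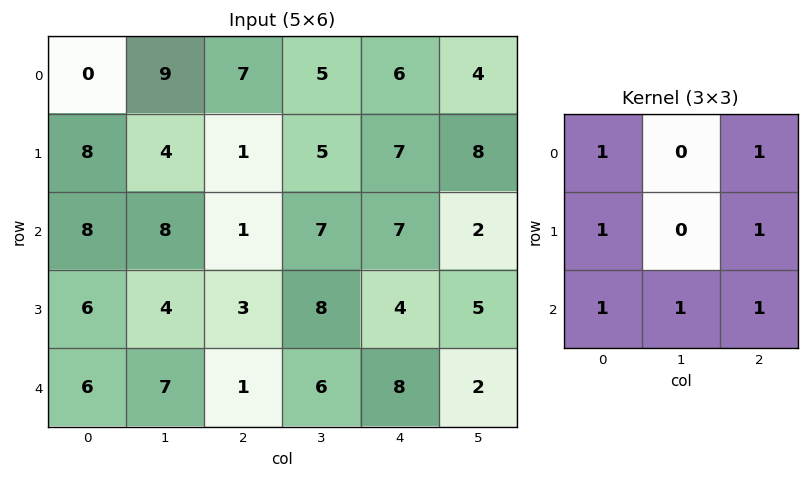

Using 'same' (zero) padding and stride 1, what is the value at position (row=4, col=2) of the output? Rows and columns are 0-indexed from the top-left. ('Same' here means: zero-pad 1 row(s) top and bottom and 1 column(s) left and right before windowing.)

25

The receptive field on the zero-padded input at this output position is [4 3 8 / 7 1 6 / 0 0 0]. Elementwise product with the kernel and sum: 4·1 + 8·1 + 7·1 + 6·1 + 0·1 + 0·1 + 0·1.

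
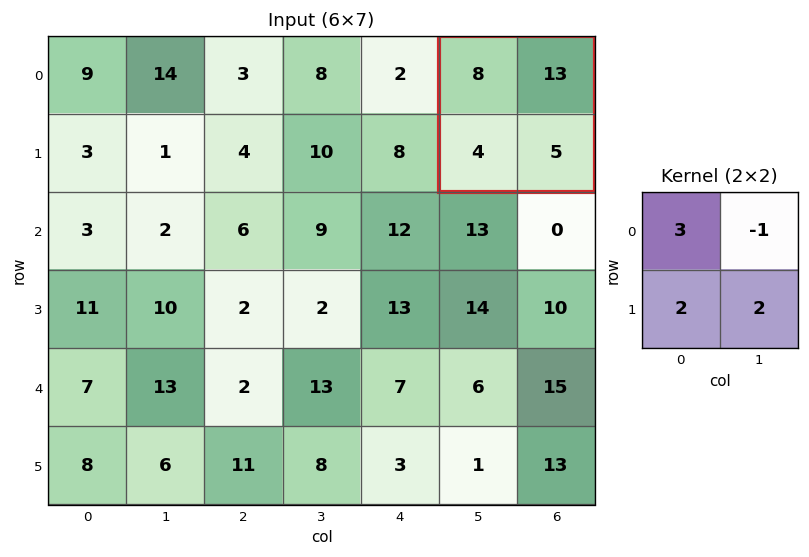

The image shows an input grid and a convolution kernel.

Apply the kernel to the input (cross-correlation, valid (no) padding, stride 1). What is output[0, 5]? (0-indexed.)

29

The receptive field on the input at this output position is [8 13 / 4 5]. Elementwise product with the kernel and sum: 8·3 + 13·-1 + 4·2 + 5·2.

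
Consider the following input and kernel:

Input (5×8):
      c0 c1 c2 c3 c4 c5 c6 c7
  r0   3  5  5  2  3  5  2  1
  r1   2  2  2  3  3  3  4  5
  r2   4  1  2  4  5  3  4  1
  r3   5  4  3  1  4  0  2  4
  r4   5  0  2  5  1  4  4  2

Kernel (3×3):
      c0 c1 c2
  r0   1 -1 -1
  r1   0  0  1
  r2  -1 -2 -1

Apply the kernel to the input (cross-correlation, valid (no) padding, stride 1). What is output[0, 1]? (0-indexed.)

The receptive field on the input at this output position is [5 5 2 / 2 2 3 / 1 2 4]. Elementwise product with the kernel and sum: 5·1 + 5·-1 + 2·-1 + 3·1 + 1·-1 + 2·-2 + 4·-1.

-8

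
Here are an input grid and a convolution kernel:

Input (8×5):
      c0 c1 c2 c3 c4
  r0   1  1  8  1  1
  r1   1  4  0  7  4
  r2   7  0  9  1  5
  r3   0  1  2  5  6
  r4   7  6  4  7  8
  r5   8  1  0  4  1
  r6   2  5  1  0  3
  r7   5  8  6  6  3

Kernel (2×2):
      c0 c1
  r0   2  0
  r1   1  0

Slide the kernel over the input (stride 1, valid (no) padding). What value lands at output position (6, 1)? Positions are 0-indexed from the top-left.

The receptive field on the input at this output position is [5 1 / 8 6]. Elementwise product with the kernel and sum: 5·2 + 8·1.

18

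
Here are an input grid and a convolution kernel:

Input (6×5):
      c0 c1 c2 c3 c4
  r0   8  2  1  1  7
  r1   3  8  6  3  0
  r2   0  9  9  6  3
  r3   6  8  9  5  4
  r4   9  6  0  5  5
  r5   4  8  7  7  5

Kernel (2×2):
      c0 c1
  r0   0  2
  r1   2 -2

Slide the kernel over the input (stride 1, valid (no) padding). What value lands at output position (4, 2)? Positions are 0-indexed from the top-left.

10

The receptive field on the input at this output position is [0 5 / 7 7]. Elementwise product with the kernel and sum: 5·2 + 7·2 + 7·-2.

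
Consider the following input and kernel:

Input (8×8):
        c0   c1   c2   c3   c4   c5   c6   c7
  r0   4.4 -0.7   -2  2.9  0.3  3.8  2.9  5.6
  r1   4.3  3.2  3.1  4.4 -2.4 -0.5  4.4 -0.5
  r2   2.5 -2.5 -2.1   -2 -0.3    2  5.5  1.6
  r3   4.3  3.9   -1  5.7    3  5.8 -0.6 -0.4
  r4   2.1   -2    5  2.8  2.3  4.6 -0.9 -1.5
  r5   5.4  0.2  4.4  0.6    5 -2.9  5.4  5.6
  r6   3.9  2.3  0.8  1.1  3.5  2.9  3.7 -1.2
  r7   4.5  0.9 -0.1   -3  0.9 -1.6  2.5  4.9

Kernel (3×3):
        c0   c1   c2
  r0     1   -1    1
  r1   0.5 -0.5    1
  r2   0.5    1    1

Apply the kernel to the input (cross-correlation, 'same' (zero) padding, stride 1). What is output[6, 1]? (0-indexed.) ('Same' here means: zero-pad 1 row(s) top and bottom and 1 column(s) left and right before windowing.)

The receptive field on the zero-padded input at this output position is [5.4 0.2 4.4 / 3.9 2.3 0.8 / 4.5 0.9 -0.1]. Elementwise product with the kernel and sum: 5.4·1 + 0.2·-1 + 4.4·1 + 3.9·0.5 + 2.3·-0.5 + 0.8·1 + 4.5·0.5 + 0.9·1 + -0.1·1.

14.25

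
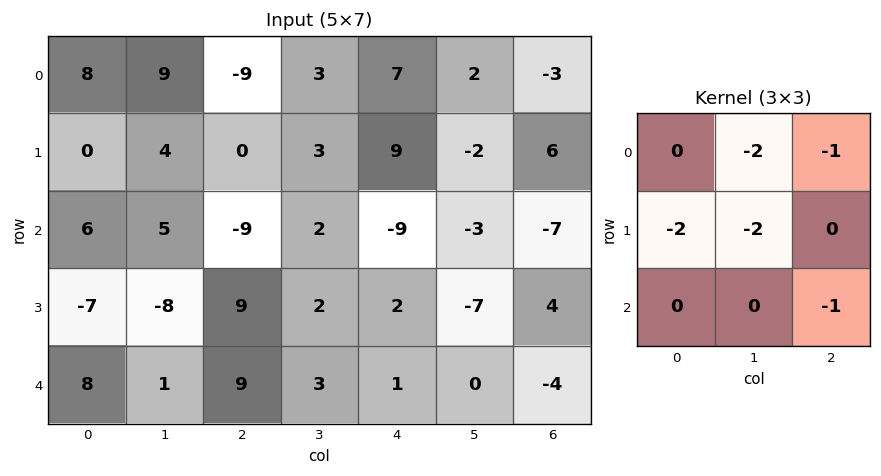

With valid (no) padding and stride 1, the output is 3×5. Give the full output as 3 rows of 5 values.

-8 5 -10 -37 -8
-39 3 -3 5 18
20 11 -18 13 27

Output[0,0]: The receptive field on the input at this output position is [8 9 -9 / 0 4 0 / 6 5 -9]. Elementwise product with the kernel and sum: 9·-2 + -9·-1 + 0·-2 + 4·-2 + -9·-1.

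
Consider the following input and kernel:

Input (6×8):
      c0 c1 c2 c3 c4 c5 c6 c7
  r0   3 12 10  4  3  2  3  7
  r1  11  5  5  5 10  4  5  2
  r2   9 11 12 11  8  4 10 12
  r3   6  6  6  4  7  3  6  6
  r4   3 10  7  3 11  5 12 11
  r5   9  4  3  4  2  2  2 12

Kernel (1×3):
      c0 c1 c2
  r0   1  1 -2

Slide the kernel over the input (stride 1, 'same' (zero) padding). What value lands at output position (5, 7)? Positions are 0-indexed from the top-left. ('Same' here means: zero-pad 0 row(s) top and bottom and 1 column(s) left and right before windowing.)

14

The receptive field on the zero-padded input at this output position is [2 12 0]. Elementwise product with the kernel and sum: 2·1 + 12·1 + 0·-2.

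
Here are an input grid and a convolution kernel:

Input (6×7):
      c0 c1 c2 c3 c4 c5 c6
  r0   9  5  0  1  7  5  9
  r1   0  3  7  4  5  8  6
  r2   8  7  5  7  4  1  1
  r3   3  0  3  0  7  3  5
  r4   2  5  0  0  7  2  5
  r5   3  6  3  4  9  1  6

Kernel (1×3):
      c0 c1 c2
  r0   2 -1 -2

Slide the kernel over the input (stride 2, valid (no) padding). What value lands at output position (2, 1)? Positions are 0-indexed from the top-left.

The receptive field on the input at this output position is [0 0 7]. Elementwise product with the kernel and sum: 0·2 + 0·-1 + 7·-2.

-14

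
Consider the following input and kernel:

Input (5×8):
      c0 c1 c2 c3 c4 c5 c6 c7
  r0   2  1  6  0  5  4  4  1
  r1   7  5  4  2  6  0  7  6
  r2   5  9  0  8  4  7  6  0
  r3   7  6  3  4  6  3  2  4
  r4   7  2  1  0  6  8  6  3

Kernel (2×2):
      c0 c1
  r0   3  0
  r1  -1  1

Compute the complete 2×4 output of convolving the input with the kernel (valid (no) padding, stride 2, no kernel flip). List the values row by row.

Output[0,0]: The receptive field on the input at this output position is [2 1 / 7 5]. Elementwise product with the kernel and sum: 2·3 + 7·-1 + 5·1.
Output[0,1]: The receptive field on the input at this output position is [6 0 / 4 2]. Elementwise product with the kernel and sum: 6·3 + 4·-1 + 2·1.

4 16 9 11
14 1 9 20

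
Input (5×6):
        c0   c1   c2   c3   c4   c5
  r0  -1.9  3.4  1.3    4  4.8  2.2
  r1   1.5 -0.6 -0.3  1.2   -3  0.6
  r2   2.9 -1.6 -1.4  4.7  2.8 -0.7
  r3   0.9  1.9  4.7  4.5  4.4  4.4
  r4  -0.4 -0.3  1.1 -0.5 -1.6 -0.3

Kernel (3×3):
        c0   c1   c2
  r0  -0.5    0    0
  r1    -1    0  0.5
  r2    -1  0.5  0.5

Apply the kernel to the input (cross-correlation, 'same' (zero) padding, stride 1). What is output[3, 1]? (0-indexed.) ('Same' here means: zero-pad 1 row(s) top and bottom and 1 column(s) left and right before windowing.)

0.8

The receptive field on the zero-padded input at this output position is [2.9 -1.6 -1.4 / 0.9 1.9 4.7 / -0.4 -0.3 1.1]. Elementwise product with the kernel and sum: 2.9·-0.5 + 0.9·-1 + 4.7·0.5 + -0.4·-1 + -0.3·0.5 + 1.1·0.5.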